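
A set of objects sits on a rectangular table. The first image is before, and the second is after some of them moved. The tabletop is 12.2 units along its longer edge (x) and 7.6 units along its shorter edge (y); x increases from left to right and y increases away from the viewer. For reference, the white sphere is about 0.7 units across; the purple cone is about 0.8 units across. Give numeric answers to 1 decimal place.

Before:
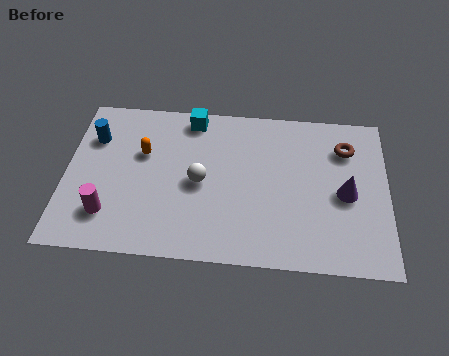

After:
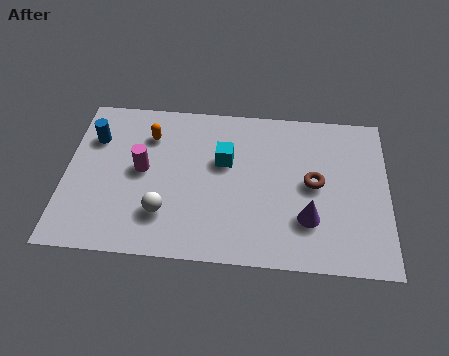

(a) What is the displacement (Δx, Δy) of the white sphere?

(-1.3, -1.6)

The white sphere was at about (5.1, 3.6) and moved to about (3.8, 2.0).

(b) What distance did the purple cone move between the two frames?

1.9

From (10.6, 3.5) to (9.2, 2.2), the purple cone covered √(1.4² + 1.3²) ≈ 1.9 units.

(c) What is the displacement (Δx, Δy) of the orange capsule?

(0.2, 0.9)

From the two frames, the orange capsule sits at roughly (2.9, 4.8) before and (3.1, 5.7) after.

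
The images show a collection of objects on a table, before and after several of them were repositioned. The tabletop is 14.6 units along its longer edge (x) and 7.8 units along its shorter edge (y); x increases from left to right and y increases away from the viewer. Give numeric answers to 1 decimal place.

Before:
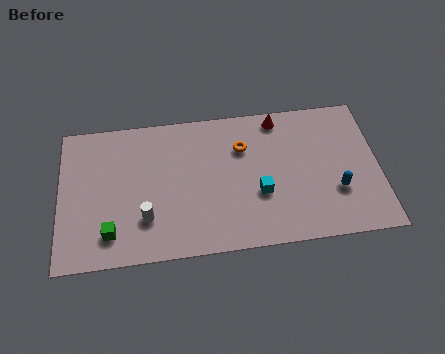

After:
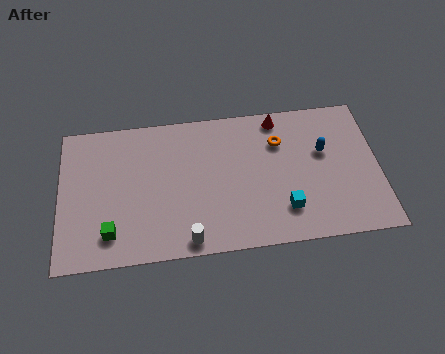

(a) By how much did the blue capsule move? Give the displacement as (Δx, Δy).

(-0.5, 2.2)

The blue capsule was at about (12.6, 2.6) and moved to about (12.1, 4.8).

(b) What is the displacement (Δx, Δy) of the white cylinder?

(1.9, -1.4)

From the two frames, the white cylinder sits at roughly (3.9, 2.2) before and (5.8, 0.8) after.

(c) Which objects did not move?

the red cone and the green cube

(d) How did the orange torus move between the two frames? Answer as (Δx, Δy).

(1.7, 0.1)

From the two frames, the orange torus sits at roughly (8.4, 5.5) before and (10.1, 5.6) after.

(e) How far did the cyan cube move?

1.5

The cyan cube moved from about (9.1, 2.9) to (10.2, 1.9), a distance of √(1.1² + 1.0²) ≈ 1.5.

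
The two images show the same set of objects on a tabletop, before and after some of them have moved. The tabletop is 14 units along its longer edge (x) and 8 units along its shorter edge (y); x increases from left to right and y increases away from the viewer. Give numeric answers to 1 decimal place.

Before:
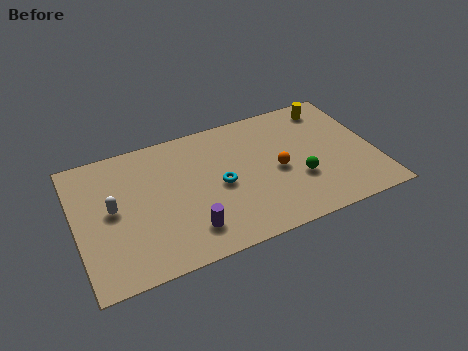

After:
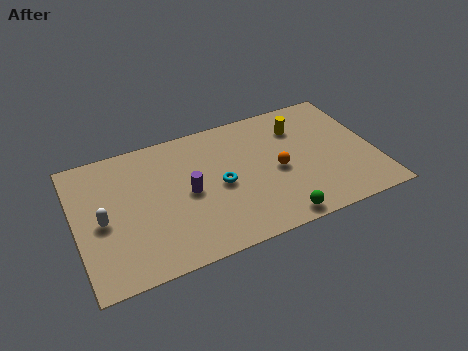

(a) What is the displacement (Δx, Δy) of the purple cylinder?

(0.2, 2.2)

The purple cylinder started near (5.0, 1.7) and ended near (5.2, 3.9).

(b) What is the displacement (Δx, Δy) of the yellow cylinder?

(-1.6, -0.8)

The yellow cylinder was at about (12.3, 6.8) and moved to about (10.7, 6.0).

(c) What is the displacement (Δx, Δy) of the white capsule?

(-0.5, -0.5)

The white capsule was at about (1.7, 4.2) and moved to about (1.2, 3.7).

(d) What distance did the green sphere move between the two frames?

2.4

The green sphere was near (10.3, 2.8) before and (9.0, 0.8) after, so it travelled √(1.3² + 2.0²) ≈ 2.4 units.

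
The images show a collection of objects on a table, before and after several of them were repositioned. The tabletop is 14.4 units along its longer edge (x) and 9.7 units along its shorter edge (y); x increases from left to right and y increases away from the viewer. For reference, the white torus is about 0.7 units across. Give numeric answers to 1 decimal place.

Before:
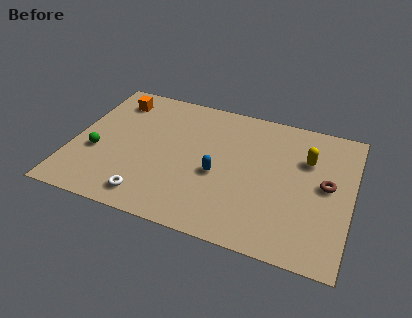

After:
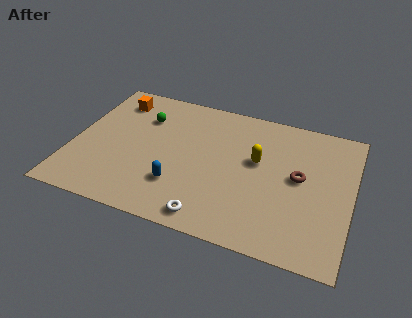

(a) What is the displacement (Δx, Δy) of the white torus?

(3.2, -0.3)

The white torus started near (4.3, 1.4) and ended near (7.5, 1.1).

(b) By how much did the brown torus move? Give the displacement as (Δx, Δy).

(-1.4, 0.1)

The brown torus was at about (13.1, 5.1) and moved to about (11.7, 5.2).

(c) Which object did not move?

the orange cube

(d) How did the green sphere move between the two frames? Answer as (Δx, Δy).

(2.1, 3.3)

From the two frames, the green sphere sits at roughly (1.3, 3.7) before and (3.4, 7.0) after.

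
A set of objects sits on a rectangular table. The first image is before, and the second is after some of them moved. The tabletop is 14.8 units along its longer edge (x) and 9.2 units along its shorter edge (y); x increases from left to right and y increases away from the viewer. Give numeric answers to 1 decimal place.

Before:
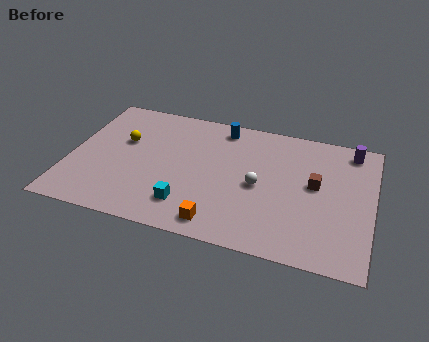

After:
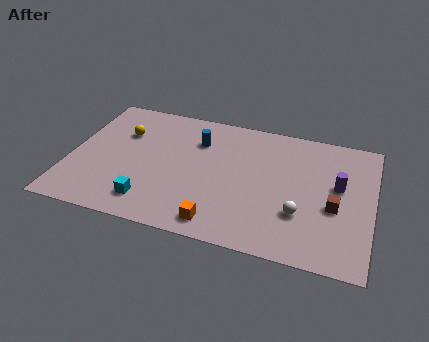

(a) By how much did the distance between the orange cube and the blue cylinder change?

-1.1

The distance was about 6.8 in the first image and 5.7 in the second, so they moved 1.1 units closer together.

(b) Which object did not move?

the orange cube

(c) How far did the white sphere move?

2.5

The white sphere was near (9.3, 4.3) before and (11.4, 2.9) after, so it travelled √(2.1² + 1.4²) ≈ 2.5 units.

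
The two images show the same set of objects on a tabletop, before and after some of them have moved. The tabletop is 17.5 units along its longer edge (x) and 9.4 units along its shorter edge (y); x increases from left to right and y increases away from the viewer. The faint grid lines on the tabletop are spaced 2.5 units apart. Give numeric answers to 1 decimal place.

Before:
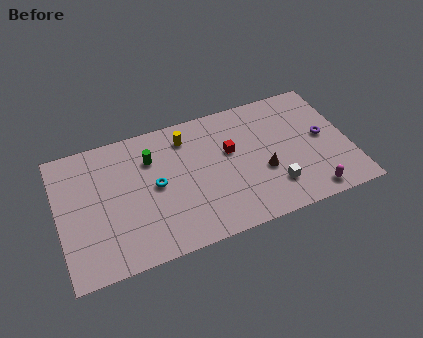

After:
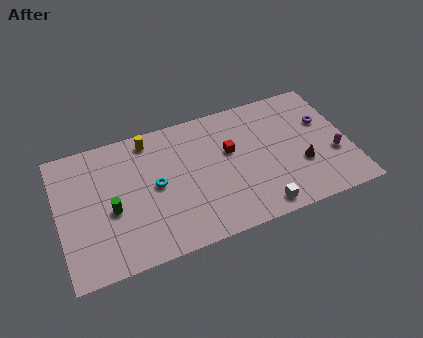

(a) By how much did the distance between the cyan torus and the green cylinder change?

+0.8

The distance was about 2.0 in the first image and 2.8 in the second, so they moved 0.8 units further apart.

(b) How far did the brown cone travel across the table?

2.3

The brown cone moved from about (12.2, 3.6) to (14.5, 3.3), a distance of √(2.3² + 0.3²) ≈ 2.3.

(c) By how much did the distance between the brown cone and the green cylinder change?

+4.2

They were about 7.2 units apart before and 11.4 after — 4.2 units further apart.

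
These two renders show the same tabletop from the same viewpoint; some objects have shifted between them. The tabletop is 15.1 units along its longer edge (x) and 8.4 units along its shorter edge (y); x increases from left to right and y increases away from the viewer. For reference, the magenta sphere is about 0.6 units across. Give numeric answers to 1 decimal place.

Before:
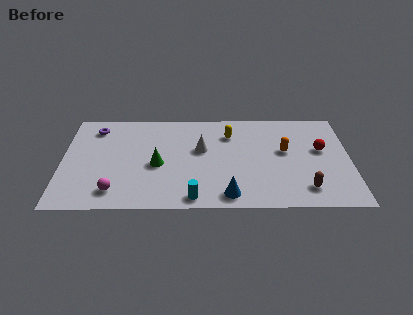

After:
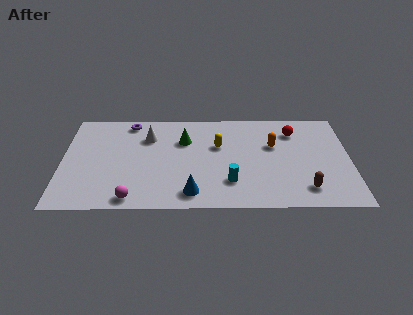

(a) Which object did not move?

the brown capsule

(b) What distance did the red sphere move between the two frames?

2.1

The red sphere was near (13.6, 4.9) before and (12.2, 6.5) after, so it travelled √(1.4² + 1.6²) ≈ 2.1 units.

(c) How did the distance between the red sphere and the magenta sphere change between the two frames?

-1.1

Before: roughly 11.3 units apart; after: 10.2. That's 1.1 units closer together.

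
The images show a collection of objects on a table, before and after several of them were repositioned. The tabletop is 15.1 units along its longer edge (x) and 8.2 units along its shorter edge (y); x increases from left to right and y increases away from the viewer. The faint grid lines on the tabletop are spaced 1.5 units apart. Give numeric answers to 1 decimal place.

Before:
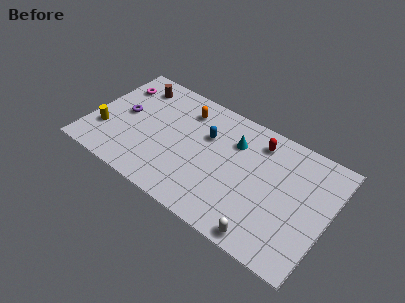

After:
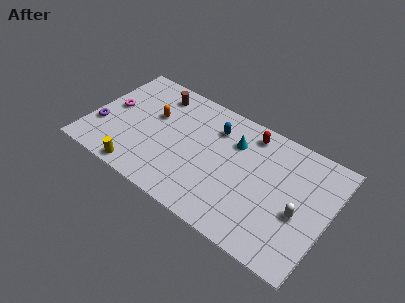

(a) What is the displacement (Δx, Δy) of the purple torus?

(-1.2, -1.6)

The purple torus started near (2.0, 4.3) and ended near (0.8, 2.7).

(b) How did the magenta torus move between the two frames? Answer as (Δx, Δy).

(0.0, -1.8)

From the two frames, the magenta torus sits at roughly (1.2, 6.2) before and (1.2, 4.4) after.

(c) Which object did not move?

the cyan cone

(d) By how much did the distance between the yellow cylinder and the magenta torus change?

+0.7

Before: roughly 3.7 units apart; after: 4.4. That's 0.7 units further apart.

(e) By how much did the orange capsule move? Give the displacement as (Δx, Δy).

(-1.8, -1.4)

The orange capsule was at about (5.6, 6.5) and moved to about (3.8, 5.1).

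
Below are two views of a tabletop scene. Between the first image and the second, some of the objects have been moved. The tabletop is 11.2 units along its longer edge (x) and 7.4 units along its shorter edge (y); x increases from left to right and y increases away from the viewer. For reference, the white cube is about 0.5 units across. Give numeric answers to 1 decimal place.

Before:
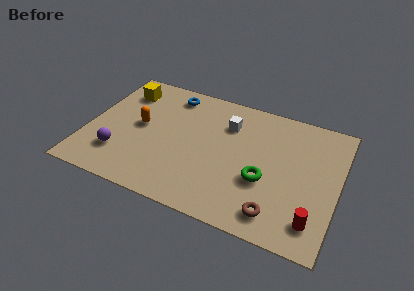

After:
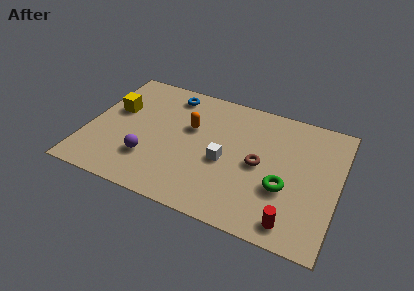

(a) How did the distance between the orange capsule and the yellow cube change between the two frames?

+1.3

Before: roughly 2.1 units apart; after: 3.4. That's 1.3 units further apart.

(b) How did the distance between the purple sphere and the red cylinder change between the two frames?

-2.1

They were about 8.7 units apart before and 6.6 after — 2.1 units closer together.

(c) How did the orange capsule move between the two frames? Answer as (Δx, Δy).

(2.2, 0.7)

From the two frames, the orange capsule sits at roughly (2.3, 3.9) before and (4.5, 4.6) after.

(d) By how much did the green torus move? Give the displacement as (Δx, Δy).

(0.9, -0.1)

The green torus started near (8.0, 2.8) and ended near (8.9, 2.7).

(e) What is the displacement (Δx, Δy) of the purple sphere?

(1.3, 0.2)

The purple sphere started near (1.6, 1.9) and ended near (2.9, 2.1).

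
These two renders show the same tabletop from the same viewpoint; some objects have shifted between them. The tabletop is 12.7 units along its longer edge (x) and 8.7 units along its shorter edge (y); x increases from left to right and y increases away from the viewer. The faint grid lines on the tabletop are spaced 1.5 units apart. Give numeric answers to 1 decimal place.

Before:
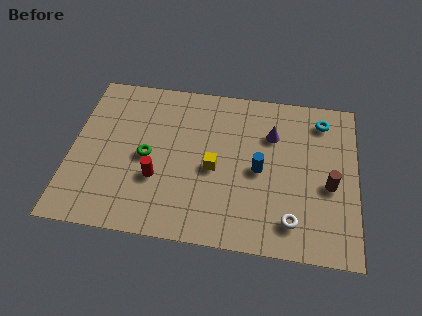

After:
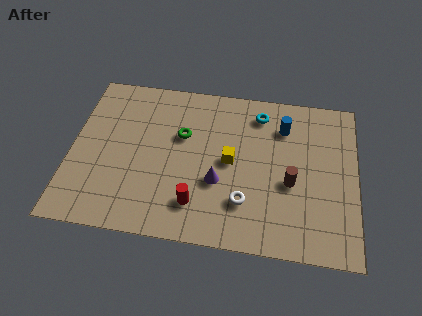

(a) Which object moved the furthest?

the purple cone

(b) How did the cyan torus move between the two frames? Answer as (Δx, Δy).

(-2.8, 0.0)

The cyan torus started near (11.1, 7.2) and ended near (8.3, 7.2).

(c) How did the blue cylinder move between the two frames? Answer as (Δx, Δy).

(1.0, 2.5)

The blue cylinder was at about (8.4, 4.1) and moved to about (9.4, 6.6).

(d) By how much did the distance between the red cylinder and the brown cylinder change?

-3.2

Before: roughly 7.6 units apart; after: 4.4. That's 3.2 units closer together.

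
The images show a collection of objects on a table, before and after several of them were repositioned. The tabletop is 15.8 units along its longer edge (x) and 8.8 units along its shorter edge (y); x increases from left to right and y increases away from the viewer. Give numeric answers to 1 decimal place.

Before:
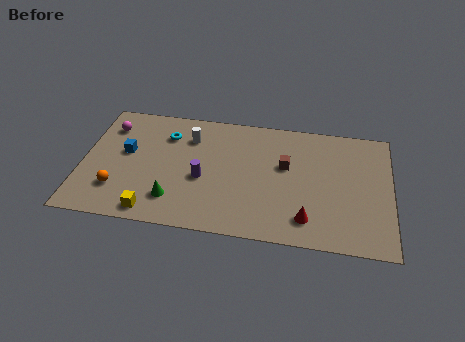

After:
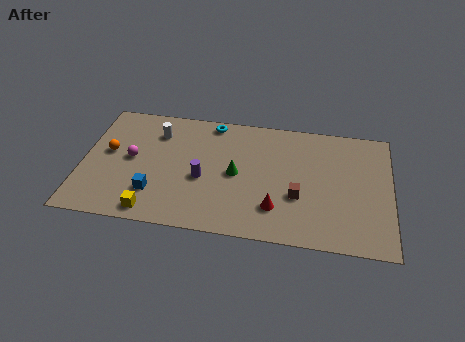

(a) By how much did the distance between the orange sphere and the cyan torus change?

+1.1

Before: roughly 4.9 units apart; after: 6.0. That's 1.1 units further apart.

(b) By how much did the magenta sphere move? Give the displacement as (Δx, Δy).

(1.3, -2.2)

The magenta sphere started near (1.2, 6.8) and ended near (2.5, 4.6).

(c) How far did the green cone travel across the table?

3.9

From (4.8, 2.0) to (7.9, 4.3), the green cone covered √(3.1² + 2.3²) ≈ 3.9 units.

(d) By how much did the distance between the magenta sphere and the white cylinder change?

-1.8

Before: roughly 4.2 units apart; after: 2.4. That's 1.8 units closer together.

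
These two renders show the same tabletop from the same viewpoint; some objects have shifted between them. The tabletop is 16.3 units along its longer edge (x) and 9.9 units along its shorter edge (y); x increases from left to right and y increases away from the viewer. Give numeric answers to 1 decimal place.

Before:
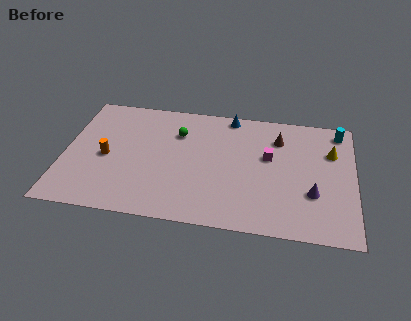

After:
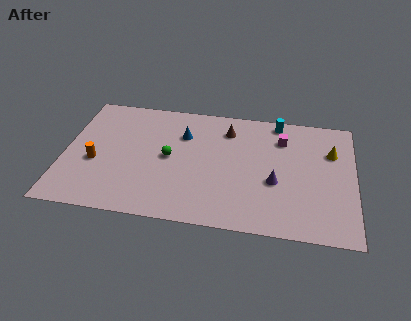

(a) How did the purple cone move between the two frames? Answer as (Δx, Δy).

(-2.1, 0.6)

From the two frames, the purple cone sits at roughly (14.0, 3.3) before and (11.9, 3.9) after.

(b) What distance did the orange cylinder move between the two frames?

0.8

From (2.4, 4.5) to (1.8, 4.0), the orange cylinder covered √(0.6² + 0.5²) ≈ 0.8 units.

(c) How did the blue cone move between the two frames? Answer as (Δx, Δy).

(-2.6, -2.0)

From the two frames, the blue cone sits at roughly (9.2, 9.0) before and (6.6, 7.0) after.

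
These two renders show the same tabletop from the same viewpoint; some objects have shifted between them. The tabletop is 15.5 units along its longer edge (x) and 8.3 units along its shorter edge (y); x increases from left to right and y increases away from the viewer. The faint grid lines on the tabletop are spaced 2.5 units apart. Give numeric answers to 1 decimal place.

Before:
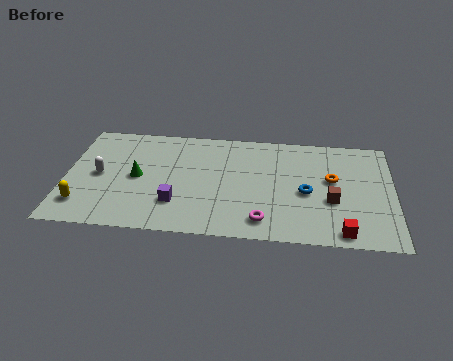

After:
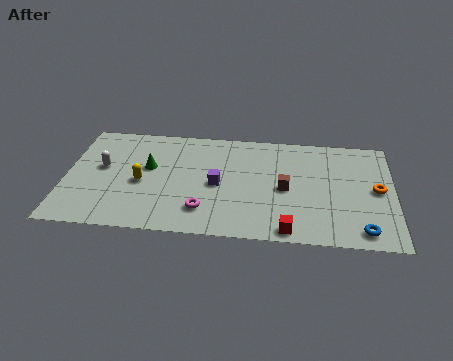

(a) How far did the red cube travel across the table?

2.5

From (13.1, 0.9) to (10.6, 0.8), the red cube covered √(2.5² + 0.1²) ≈ 2.5 units.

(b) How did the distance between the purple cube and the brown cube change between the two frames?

-4.2

They were about 7.4 units apart before and 3.2 after — 4.2 units closer together.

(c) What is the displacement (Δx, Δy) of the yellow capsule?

(2.7, 1.9)

The yellow capsule started near (0.9, 1.8) and ended near (3.6, 3.7).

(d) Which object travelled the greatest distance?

the blue torus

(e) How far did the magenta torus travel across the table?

2.8

From (9.4, 1.4) to (6.6, 1.9), the magenta torus covered √(2.8² + 0.5²) ≈ 2.8 units.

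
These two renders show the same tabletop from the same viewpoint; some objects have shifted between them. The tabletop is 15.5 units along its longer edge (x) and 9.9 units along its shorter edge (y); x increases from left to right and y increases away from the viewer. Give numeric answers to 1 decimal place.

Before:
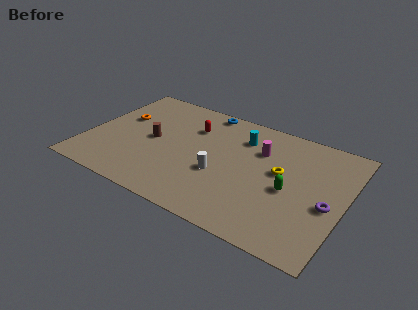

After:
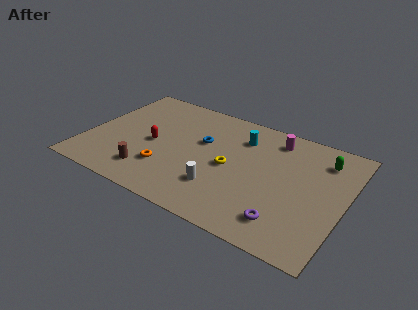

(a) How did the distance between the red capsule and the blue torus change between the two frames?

+1.2

Before: roughly 2.0 units apart; after: 3.2. That's 1.2 units further apart.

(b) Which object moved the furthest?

the orange torus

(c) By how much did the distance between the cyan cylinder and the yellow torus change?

-0.4

Before: roughly 3.2 units apart; after: 2.8. That's 0.4 units closer together.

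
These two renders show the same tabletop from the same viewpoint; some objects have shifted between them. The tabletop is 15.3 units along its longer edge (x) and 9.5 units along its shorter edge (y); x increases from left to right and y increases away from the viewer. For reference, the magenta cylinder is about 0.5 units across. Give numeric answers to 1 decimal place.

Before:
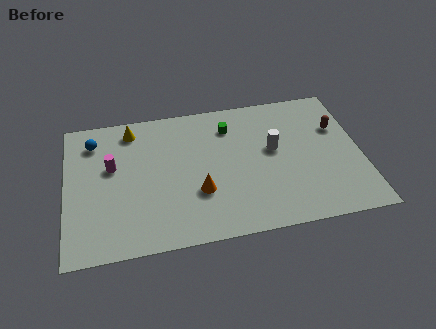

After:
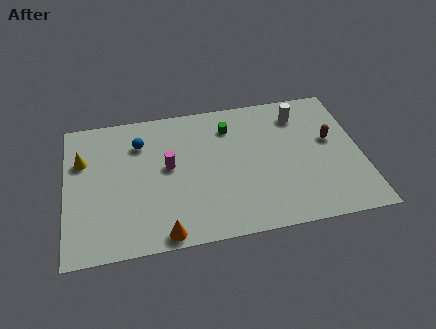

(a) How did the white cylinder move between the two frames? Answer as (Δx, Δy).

(1.5, 2.2)

From the two frames, the white cylinder sits at roughly (10.8, 5.4) before and (12.3, 7.6) after.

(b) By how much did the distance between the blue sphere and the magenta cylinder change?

+0.3

They were about 2.1 units apart before and 2.4 after — 0.3 units further apart.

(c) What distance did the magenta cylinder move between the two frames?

2.9

From (2.4, 5.7) to (5.3, 5.2), the magenta cylinder covered √(2.9² + 0.5²) ≈ 2.9 units.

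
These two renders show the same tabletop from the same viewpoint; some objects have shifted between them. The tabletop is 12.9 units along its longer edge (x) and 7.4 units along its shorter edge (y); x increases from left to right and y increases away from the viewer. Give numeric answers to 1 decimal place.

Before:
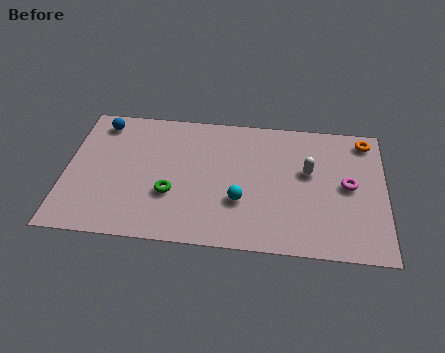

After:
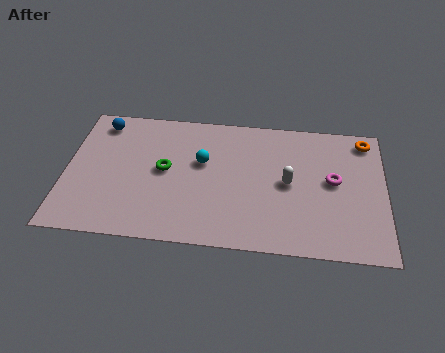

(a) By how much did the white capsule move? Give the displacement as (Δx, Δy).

(-0.8, -0.7)

From the two frames, the white capsule sits at roughly (9.8, 4.4) before and (9.0, 3.7) after.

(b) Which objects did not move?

the blue sphere and the orange torus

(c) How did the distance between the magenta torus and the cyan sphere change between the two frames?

+0.8

Before: roughly 4.5 units apart; after: 5.3. That's 0.8 units further apart.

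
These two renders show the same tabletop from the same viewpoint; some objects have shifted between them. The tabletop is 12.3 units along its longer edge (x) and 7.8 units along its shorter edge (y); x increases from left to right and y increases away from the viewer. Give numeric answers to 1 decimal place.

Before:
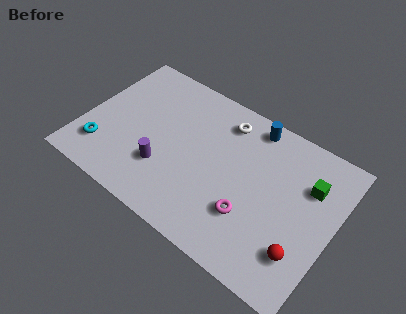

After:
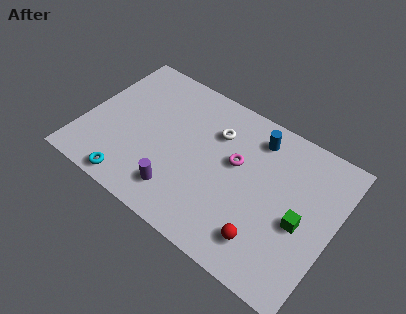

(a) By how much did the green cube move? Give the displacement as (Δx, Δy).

(-0.1, -2.0)

The green cube was at about (10.9, 5.4) and moved to about (10.8, 3.4).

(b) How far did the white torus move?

0.9

From (6.5, 6.4) to (6.2, 5.6), the white torus covered √(0.3² + 0.8²) ≈ 0.9 units.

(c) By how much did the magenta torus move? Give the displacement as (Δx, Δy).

(-1.1, 2.2)

The magenta torus started near (8.5, 2.4) and ended near (7.4, 4.6).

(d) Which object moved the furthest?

the magenta torus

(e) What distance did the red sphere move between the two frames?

1.7

The red sphere was near (11.1, 2.0) before and (9.4, 1.6) after, so it travelled √(1.7² + 0.4²) ≈ 1.7 units.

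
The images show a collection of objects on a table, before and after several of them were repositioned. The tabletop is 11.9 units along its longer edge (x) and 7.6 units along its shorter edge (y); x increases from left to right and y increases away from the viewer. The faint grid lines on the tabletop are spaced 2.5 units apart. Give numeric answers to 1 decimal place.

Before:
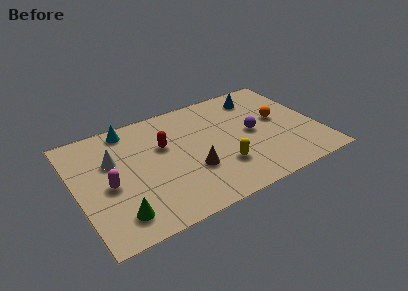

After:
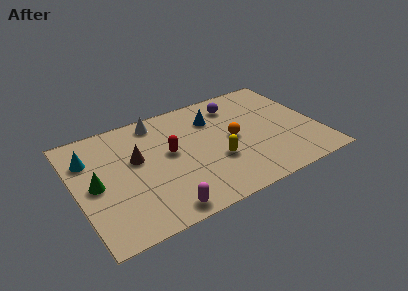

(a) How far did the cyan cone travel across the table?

2.4

From (2.9, 6.7) to (0.8, 5.5), the cyan cone covered √(2.1² + 1.2²) ≈ 2.4 units.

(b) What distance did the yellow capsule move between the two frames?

0.5

The yellow capsule was near (6.9, 2.2) before and (6.7, 2.7) after, so it travelled √(0.2² + 0.5²) ≈ 0.5 units.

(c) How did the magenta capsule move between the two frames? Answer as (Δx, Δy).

(2.2, -2.6)

From the two frames, the magenta capsule sits at roughly (1.5, 3.4) before and (3.7, 0.8) after.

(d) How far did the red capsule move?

0.6

The red capsule was near (4.4, 4.8) before and (4.6, 4.2) after, so it travelled √(0.2² + 0.6²) ≈ 0.6 units.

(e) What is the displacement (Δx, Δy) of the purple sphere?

(-0.5, 2.3)

From the two frames, the purple sphere sits at roughly (8.7, 3.8) before and (8.2, 6.1) after.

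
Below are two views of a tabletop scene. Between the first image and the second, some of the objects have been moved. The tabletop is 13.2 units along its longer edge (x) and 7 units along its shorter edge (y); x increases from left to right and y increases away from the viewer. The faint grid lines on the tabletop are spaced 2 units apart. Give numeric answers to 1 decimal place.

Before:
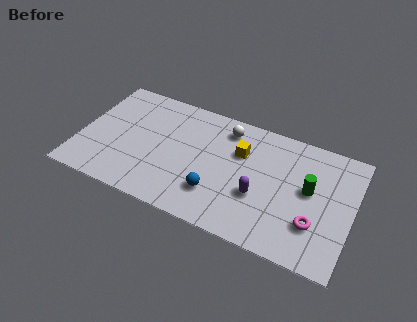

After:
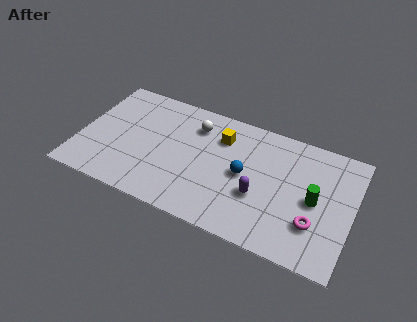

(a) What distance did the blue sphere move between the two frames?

2.0

From (6.8, 1.9) to (8.0, 3.5), the blue sphere covered √(1.2² + 1.6²) ≈ 2.0 units.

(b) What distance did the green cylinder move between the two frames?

0.6

From (11.1, 3.9) to (11.4, 3.4), the green cylinder covered √(0.3² + 0.5²) ≈ 0.6 units.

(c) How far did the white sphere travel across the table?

1.6

The white sphere moved from about (6.9, 5.8) to (5.4, 5.4), a distance of √(1.5² + 0.4²) ≈ 1.6.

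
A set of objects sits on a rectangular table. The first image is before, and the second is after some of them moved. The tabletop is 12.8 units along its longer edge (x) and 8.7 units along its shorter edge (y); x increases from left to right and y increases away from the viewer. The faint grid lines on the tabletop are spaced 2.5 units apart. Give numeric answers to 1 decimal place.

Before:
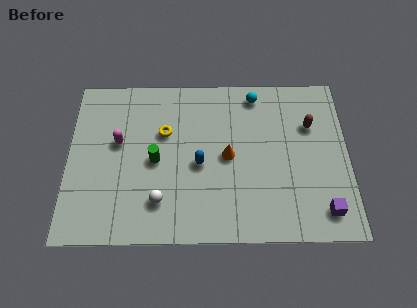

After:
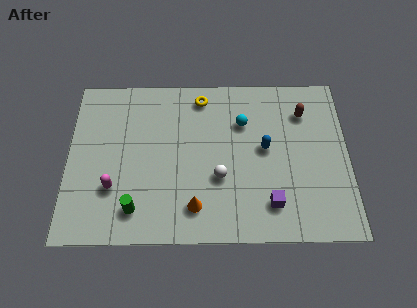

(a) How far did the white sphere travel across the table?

3.0

From (4.2, 2.0) to (6.9, 3.2), the white sphere covered √(2.7² + 1.2²) ≈ 3.0 units.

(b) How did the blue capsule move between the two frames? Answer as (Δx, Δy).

(3.0, 0.8)

The blue capsule was at about (6.0, 3.9) and moved to about (9.0, 4.7).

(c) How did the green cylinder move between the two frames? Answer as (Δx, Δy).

(-0.9, -2.5)

The green cylinder was at about (4.0, 4.1) and moved to about (3.1, 1.6).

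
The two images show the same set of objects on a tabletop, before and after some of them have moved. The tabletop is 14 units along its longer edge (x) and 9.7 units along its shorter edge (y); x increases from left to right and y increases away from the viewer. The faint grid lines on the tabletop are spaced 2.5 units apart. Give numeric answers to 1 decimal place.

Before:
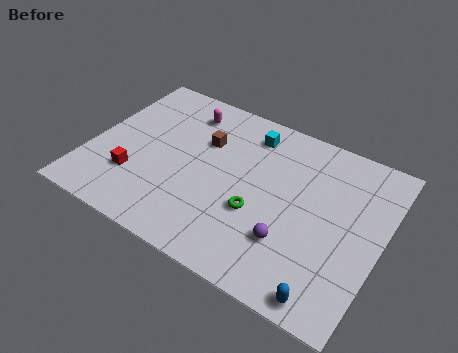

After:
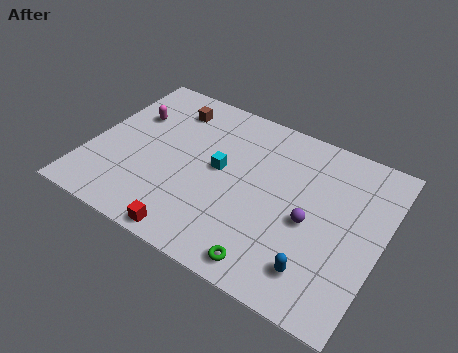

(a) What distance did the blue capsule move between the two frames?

1.2

From (12.1, 0.9) to (11.4, 1.9), the blue capsule covered √(0.7² + 1.0²) ≈ 1.2 units.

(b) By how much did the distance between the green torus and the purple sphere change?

+1.6

They were about 1.9 units apart before and 3.5 after — 1.6 units further apart.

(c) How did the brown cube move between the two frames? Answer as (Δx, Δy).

(-1.9, 1.3)

The brown cube was at about (5.2, 6.5) and moved to about (3.3, 7.8).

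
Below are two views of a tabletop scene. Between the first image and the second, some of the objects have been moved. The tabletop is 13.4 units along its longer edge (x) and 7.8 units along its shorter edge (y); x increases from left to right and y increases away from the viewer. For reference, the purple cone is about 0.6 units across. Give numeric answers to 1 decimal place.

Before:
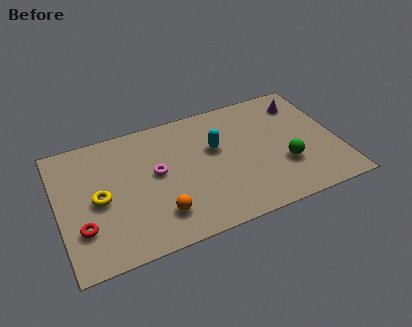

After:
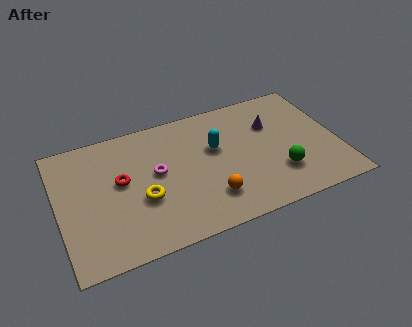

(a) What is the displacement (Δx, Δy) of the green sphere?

(-0.3, -0.4)

The green sphere was at about (10.7, 2.6) and moved to about (10.4, 2.2).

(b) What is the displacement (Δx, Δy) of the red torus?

(2.0, 2.1)

The red torus started near (1.0, 2.3) and ended near (3.0, 4.4).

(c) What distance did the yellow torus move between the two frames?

2.1

The yellow torus was near (1.9, 3.7) before and (3.9, 3.0) after, so it travelled √(2.0² + 0.7²) ≈ 2.1 units.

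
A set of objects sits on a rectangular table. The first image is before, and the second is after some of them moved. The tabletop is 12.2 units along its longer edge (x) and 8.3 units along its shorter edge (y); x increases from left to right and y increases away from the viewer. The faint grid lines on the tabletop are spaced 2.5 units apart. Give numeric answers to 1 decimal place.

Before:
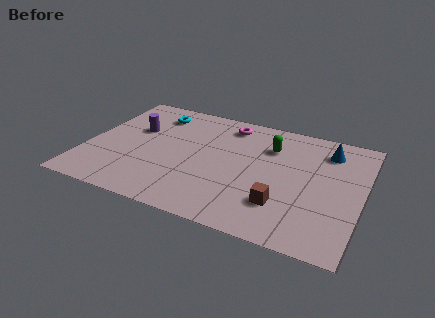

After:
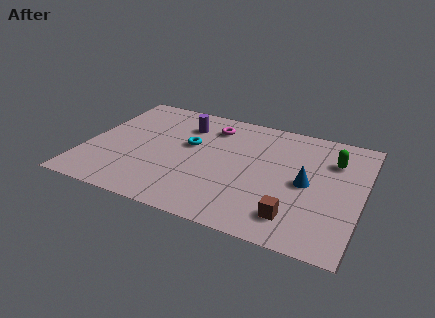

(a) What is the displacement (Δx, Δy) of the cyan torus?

(1.8, -1.8)

The cyan torus started near (2.7, 6.7) and ended near (4.5, 4.9).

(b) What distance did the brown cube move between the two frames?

0.8

The brown cube moved from about (8.9, 2.2) to (9.5, 1.6), a distance of √(0.6² + 0.6²) ≈ 0.8.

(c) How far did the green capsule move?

2.8

The green capsule moved from about (8.0, 6.0) to (10.8, 6.0), a distance of √(2.8² + 0.0²) ≈ 2.8.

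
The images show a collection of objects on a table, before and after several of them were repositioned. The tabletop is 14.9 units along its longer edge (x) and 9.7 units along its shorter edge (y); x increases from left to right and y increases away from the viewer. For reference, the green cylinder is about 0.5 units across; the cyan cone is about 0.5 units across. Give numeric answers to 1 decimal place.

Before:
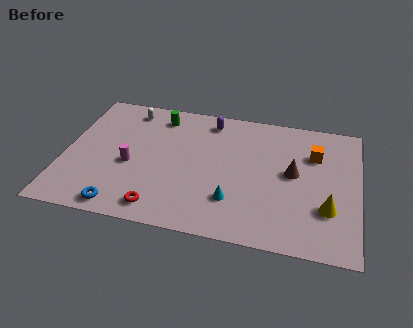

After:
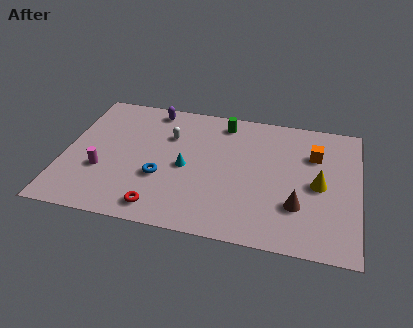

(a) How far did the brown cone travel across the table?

2.3

The brown cone moved from about (11.6, 5.2) to (11.9, 2.9), a distance of √(0.3² + 2.3²) ≈ 2.3.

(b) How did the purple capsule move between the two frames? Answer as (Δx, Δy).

(-3.0, 0.3)

The purple capsule started near (7.2, 8.3) and ended near (4.2, 8.6).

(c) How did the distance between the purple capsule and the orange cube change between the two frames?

+3.0

The distance was about 5.6 in the first image and 8.6 in the second, so they moved 3.0 units further apart.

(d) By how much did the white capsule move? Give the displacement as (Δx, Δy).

(2.2, -1.6)

The white capsule was at about (3.0, 8.3) and moved to about (5.2, 6.7).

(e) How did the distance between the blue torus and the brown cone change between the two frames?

-2.5

They were about 9.4 units apart before and 6.9 after — 2.5 units closer together.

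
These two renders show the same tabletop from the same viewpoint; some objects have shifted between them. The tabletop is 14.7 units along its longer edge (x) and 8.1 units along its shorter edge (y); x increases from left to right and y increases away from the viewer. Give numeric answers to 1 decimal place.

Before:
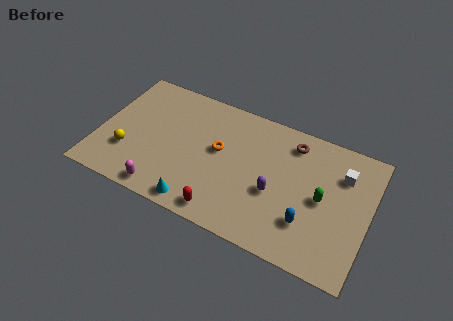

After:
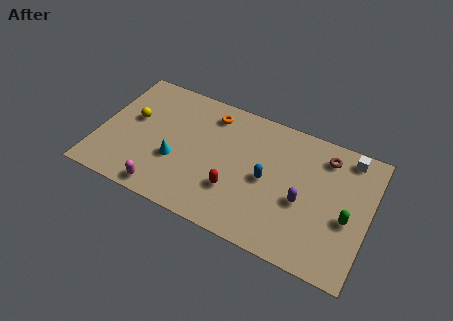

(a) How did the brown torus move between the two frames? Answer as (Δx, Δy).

(1.8, -0.1)

The brown torus was at about (10.3, 6.7) and moved to about (12.1, 6.6).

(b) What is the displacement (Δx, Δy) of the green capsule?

(1.4, -0.6)

The green capsule started near (12.2, 4.0) and ended near (13.6, 3.4).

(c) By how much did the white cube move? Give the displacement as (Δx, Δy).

(0.2, 1.2)

The white cube was at about (13.1, 5.9) and moved to about (13.3, 7.1).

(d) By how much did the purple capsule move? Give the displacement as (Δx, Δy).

(1.5, 0.1)

The purple capsule started near (9.7, 3.3) and ended near (11.2, 3.4).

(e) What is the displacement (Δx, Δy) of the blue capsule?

(-2.4, 1.6)

The blue capsule was at about (11.6, 2.3) and moved to about (9.2, 3.9).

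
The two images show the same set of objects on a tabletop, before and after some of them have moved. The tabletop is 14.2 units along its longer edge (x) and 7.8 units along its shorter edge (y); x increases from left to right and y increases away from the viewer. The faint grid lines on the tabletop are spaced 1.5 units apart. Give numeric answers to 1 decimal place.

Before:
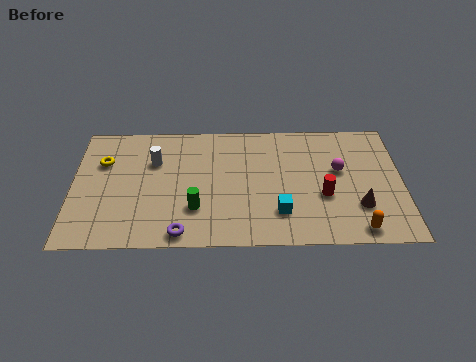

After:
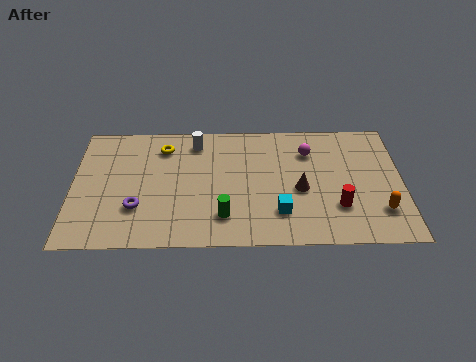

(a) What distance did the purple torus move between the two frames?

2.5

The purple torus was near (4.7, 0.8) before and (2.8, 2.4) after, so it travelled √(1.9² + 1.6²) ≈ 2.5 units.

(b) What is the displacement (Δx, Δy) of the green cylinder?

(1.2, -0.5)

The green cylinder started near (5.3, 2.3) and ended near (6.5, 1.8).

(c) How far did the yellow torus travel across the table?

2.8

The yellow torus was near (1.3, 5.3) before and (3.9, 6.2) after, so it travelled √(2.6² + 0.9²) ≈ 2.8 units.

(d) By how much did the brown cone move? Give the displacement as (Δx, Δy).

(-2.5, 1.1)

The brown cone was at about (12.3, 2.3) and moved to about (9.8, 3.4).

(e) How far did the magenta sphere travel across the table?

1.8

From (11.5, 4.6) to (10.2, 5.8), the magenta sphere covered √(1.3² + 1.2²) ≈ 1.8 units.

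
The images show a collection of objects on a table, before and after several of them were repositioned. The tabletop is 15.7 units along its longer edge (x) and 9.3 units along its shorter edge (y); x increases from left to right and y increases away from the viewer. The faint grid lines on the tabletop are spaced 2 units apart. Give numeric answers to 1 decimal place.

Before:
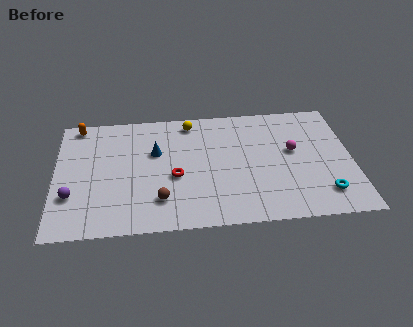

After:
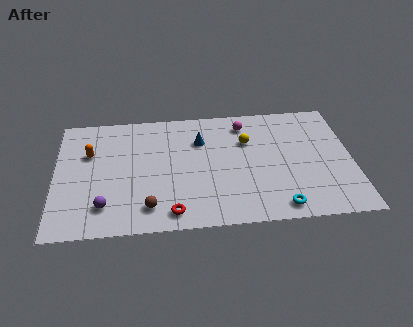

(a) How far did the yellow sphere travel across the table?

3.5

From (7.2, 8.1) to (10.2, 6.3), the yellow sphere covered √(3.0² + 1.8²) ≈ 3.5 units.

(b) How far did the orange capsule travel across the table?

2.4

The orange capsule moved from about (1.2, 8.4) to (1.8, 6.1), a distance of √(0.6² + 2.3²) ≈ 2.4.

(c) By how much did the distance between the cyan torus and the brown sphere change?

-1.8

Before: roughly 8.6 units apart; after: 6.8. That's 1.8 units closer together.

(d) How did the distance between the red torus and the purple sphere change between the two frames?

-1.9

Before: roughly 5.5 units apart; after: 3.6. That's 1.9 units closer together.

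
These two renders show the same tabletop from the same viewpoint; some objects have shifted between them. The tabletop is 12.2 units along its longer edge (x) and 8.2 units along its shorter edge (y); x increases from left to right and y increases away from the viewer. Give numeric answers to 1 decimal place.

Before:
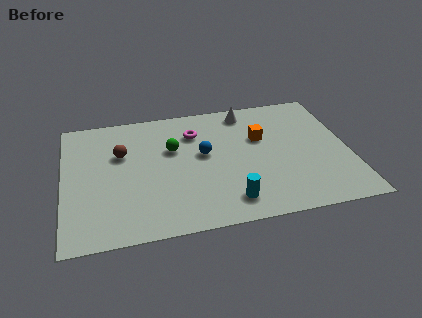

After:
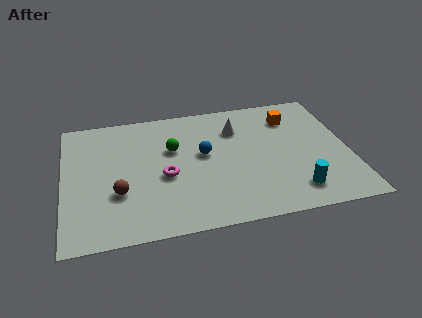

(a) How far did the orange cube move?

1.8

The orange cube moved from about (8.5, 5.2) to (9.9, 6.3), a distance of √(1.4² + 1.1²) ≈ 1.8.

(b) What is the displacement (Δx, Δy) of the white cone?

(-0.5, -1.1)

The white cone was at about (8.0, 7.1) and moved to about (7.5, 6.0).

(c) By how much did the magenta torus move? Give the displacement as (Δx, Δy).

(-1.4, -2.6)

The magenta torus started near (5.7, 6.1) and ended near (4.3, 3.5).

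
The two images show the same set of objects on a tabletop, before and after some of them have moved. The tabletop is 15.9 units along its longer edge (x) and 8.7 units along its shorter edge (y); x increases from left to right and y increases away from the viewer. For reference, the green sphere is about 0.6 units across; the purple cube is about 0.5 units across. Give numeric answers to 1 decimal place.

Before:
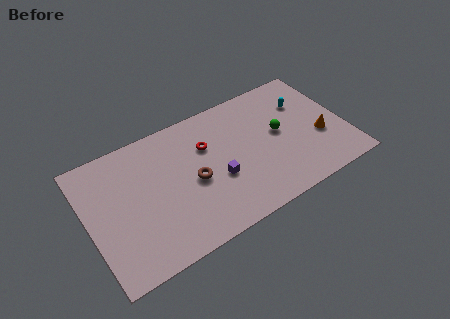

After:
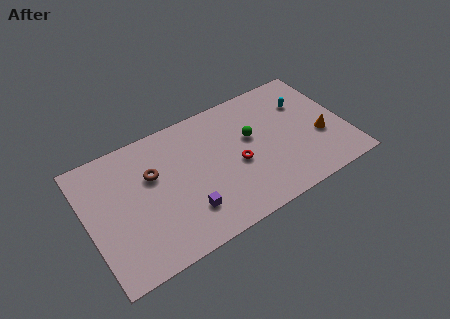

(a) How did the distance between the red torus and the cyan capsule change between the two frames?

-1.1

Before: roughly 6.2 units apart; after: 5.1. That's 1.1 units closer together.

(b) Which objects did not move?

the orange cone and the cyan capsule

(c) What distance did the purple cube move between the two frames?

2.4

The purple cube was near (7.8, 3.4) before and (5.7, 2.2) after, so it travelled √(2.1² + 1.2²) ≈ 2.4 units.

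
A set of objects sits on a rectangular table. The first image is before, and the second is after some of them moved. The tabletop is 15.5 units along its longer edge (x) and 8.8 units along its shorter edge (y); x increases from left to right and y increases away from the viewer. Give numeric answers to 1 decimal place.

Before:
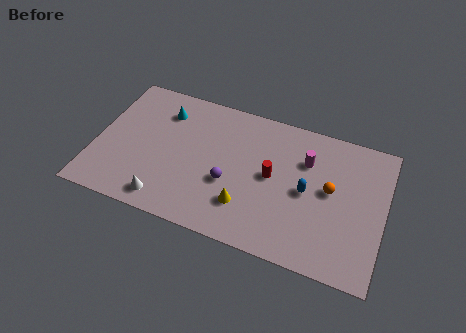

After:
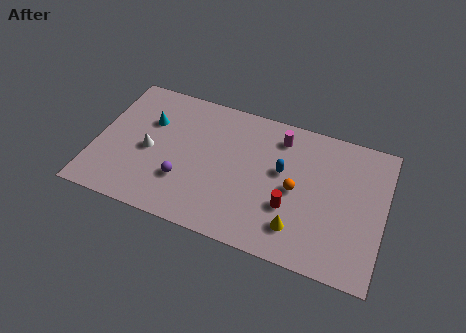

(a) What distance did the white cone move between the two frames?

3.0

From (4.1, 1.2) to (2.9, 4.0), the white cone covered √(1.2² + 2.8²) ≈ 3.0 units.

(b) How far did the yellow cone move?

2.8

The yellow cone was near (8.3, 2.3) before and (11.1, 1.9) after, so it travelled √(2.8² + 0.4²) ≈ 2.8 units.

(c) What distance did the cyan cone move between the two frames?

1.1

The cyan cone was near (3.4, 6.8) before and (2.7, 5.9) after, so it travelled √(0.7² + 0.9²) ≈ 1.1 units.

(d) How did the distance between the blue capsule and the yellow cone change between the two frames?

-0.3

The distance was about 3.7 in the first image and 3.4 in the second, so they moved 0.3 units closer together.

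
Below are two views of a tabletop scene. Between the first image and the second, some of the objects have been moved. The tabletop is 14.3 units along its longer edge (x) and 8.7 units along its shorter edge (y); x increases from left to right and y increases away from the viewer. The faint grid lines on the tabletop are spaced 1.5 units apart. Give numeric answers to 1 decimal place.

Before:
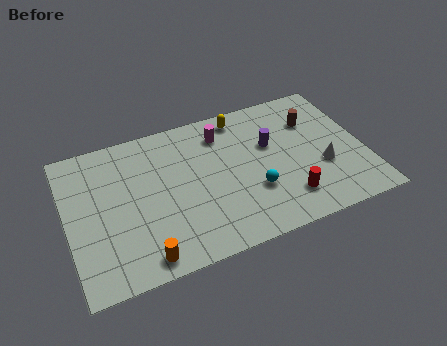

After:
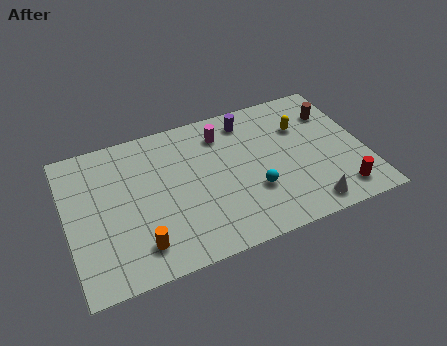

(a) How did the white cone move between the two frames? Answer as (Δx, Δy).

(-1.0, -2.1)

The white cone was at about (12.2, 3.2) and moved to about (11.2, 1.1).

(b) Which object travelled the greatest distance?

the yellow capsule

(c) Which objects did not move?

the cyan sphere and the magenta cylinder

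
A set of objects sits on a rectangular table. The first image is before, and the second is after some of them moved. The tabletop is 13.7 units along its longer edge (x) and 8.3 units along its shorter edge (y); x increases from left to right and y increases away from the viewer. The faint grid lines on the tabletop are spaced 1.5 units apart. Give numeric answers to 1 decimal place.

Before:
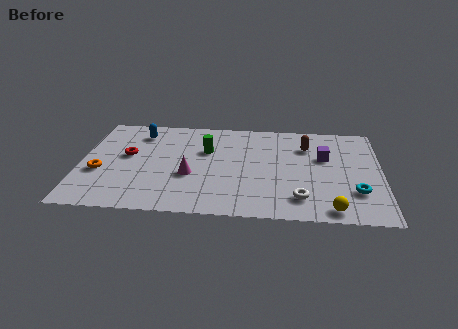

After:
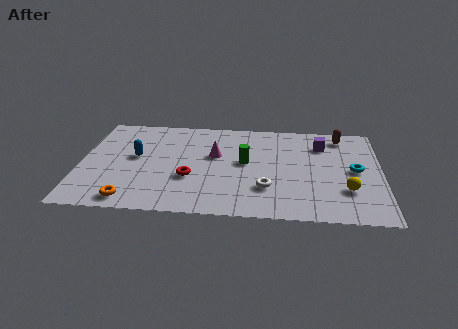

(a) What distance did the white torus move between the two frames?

1.7

From (10.0, 1.7) to (8.5, 2.4), the white torus covered √(1.5² + 0.7²) ≈ 1.7 units.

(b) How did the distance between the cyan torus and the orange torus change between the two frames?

-1.0

Before: roughly 11.6 units apart; after: 10.6. That's 1.0 units closer together.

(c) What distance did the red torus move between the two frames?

3.4

From (2.1, 4.7) to (5.0, 3.0), the red torus covered √(2.9² + 1.7²) ≈ 3.4 units.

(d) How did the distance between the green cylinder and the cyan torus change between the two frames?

-2.4

They were about 7.4 units apart before and 5.0 after — 2.4 units closer together.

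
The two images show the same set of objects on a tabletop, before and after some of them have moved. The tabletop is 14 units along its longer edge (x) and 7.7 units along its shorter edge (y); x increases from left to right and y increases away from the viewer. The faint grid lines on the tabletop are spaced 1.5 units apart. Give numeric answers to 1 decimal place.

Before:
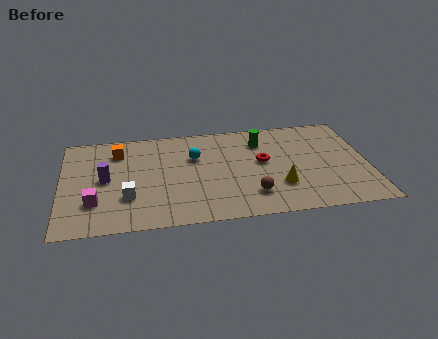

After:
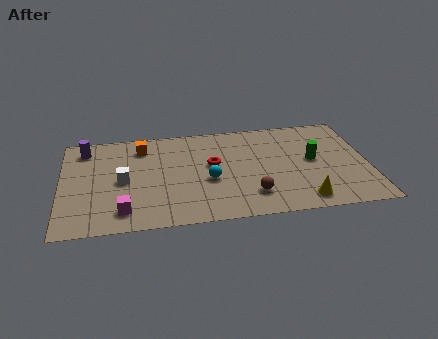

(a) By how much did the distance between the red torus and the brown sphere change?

+0.5

Before: roughly 2.6 units apart; after: 3.1. That's 0.5 units further apart.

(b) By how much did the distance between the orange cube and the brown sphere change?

-0.7

They were about 7.3 units apart before and 6.6 after — 0.7 units closer together.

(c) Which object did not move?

the brown sphere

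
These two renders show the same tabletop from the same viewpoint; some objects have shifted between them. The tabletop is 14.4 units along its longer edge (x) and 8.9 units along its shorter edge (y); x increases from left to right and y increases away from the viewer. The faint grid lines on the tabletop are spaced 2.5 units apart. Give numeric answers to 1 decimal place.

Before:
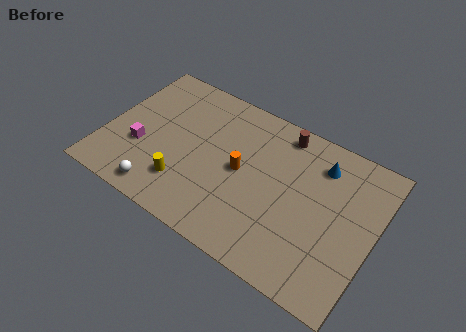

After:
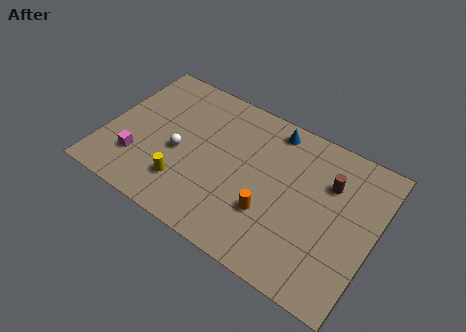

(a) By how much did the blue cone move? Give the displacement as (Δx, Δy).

(-2.7, 0.8)

From the two frames, the blue cone sits at roughly (11.2, 7.0) before and (8.5, 7.8) after.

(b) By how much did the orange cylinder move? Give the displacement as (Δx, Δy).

(1.8, -1.6)

From the two frames, the orange cylinder sits at roughly (7.3, 4.5) before and (9.1, 2.9) after.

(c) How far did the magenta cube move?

0.8

The magenta cube was near (2.0, 3.2) before and (2.0, 2.4) after, so it travelled √(0.0² + 0.8²) ≈ 0.8 units.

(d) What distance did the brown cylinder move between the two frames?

3.2

The brown cylinder was near (9.0, 7.8) before and (11.8, 6.2) after, so it travelled √(2.8² + 1.6²) ≈ 3.2 units.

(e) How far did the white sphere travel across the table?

2.8

The white sphere moved from about (3.5, 1.1) to (4.0, 3.9), a distance of √(0.5² + 2.8²) ≈ 2.8.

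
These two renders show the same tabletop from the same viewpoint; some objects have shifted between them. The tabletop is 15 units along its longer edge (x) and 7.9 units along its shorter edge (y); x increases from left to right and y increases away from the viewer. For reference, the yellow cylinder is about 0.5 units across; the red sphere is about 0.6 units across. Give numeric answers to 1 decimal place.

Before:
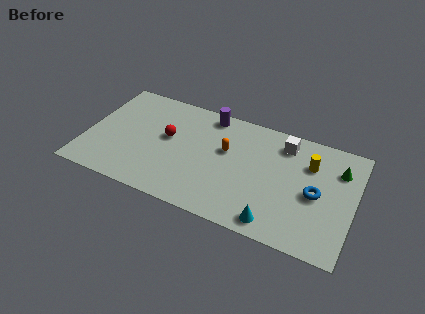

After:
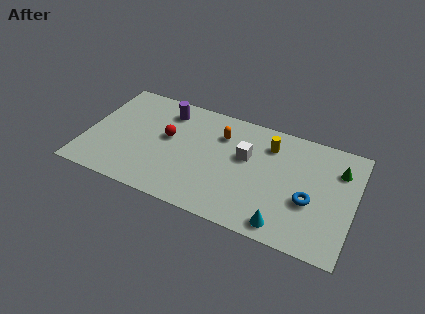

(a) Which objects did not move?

the green cone and the red sphere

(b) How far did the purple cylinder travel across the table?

2.5

The purple cylinder moved from about (6.6, 7.0) to (4.2, 6.4), a distance of √(2.4² + 0.6²) ≈ 2.5.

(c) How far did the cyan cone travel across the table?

0.5

The cyan cone moved from about (10.9, 1.0) to (11.4, 1.0), a distance of √(0.5² + 0.0²) ≈ 0.5.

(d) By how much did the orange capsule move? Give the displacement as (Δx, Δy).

(-0.4, 1.0)

From the two frames, the orange capsule sits at roughly (7.8, 4.8) before and (7.4, 5.8) after.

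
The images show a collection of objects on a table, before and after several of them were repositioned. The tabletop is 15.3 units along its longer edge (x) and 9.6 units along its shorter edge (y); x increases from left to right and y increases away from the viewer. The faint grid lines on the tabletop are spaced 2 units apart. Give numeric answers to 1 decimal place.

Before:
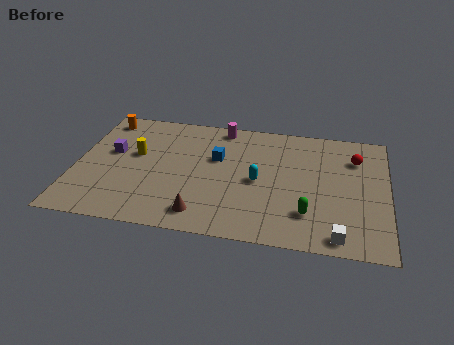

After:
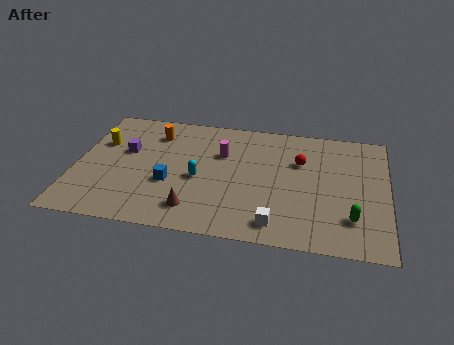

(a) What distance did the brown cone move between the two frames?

0.5

From (6.4, 1.5) to (6.0, 1.8), the brown cone covered √(0.4² + 0.3²) ≈ 0.5 units.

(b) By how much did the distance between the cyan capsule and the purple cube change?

-3.4

Before: roughly 7.4 units apart; after: 4.0. That's 3.4 units closer together.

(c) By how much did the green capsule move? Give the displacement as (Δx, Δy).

(2.1, 0.0)

From the two frames, the green capsule sits at roughly (11.5, 2.4) before and (13.6, 2.4) after.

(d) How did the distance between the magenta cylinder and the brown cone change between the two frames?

-2.4

The distance was about 7.1 in the first image and 4.7 in the second, so they moved 2.4 units closer together.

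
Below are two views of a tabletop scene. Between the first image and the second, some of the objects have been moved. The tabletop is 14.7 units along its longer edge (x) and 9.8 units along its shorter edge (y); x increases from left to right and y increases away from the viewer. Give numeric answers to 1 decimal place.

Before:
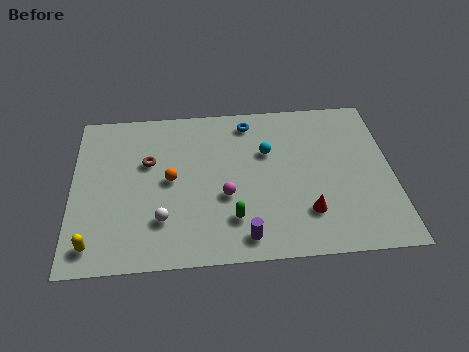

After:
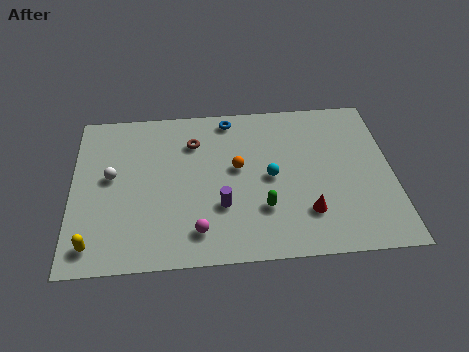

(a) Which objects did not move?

the yellow capsule and the red cone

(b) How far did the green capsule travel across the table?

1.5

From (7.3, 2.4) to (8.7, 2.9), the green capsule covered √(1.4² + 0.5²) ≈ 1.5 units.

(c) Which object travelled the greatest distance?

the white sphere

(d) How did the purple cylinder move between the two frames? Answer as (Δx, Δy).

(-1.0, 1.9)

The purple cylinder started near (7.8, 1.3) and ended near (6.8, 3.2).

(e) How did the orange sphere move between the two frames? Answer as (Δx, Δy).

(3.1, 0.5)

The orange sphere was at about (4.5, 5.0) and moved to about (7.6, 5.5).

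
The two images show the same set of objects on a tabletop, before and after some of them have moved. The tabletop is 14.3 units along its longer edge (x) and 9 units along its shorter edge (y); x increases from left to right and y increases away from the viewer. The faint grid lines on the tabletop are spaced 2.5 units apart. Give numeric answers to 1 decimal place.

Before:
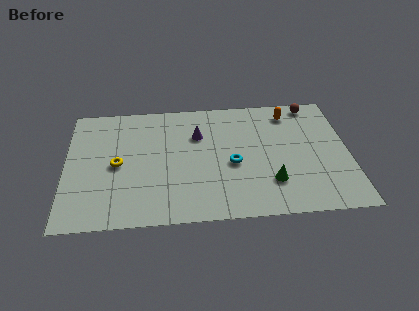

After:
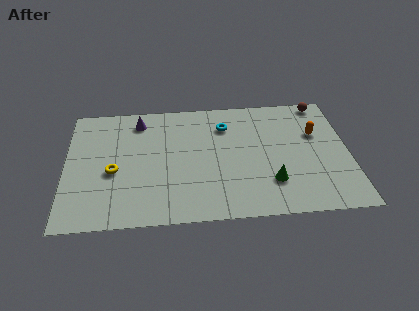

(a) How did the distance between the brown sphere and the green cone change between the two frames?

+0.3

The distance was about 6.1 in the first image and 6.4 in the second, so they moved 0.3 units further apart.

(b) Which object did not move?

the green cone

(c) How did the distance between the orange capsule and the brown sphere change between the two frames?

+1.1

They were about 1.3 units apart before and 2.4 after — 1.1 units further apart.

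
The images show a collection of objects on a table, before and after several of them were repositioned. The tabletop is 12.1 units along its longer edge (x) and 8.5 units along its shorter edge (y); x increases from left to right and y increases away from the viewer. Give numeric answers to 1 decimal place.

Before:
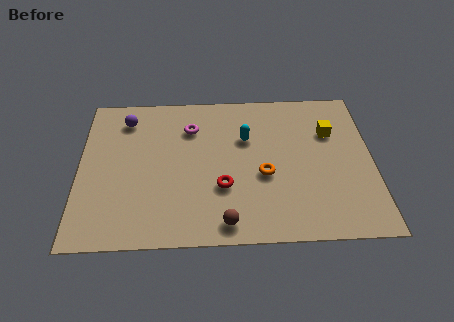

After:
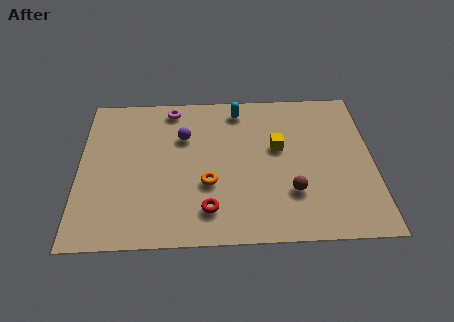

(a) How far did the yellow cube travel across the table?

2.3

The yellow cube was near (10.4, 5.8) before and (8.2, 5.0) after, so it travelled √(2.2² + 0.8²) ≈ 2.3 units.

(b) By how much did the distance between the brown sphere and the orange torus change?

+0.5

The distance was about 3.0 in the first image and 3.5 in the second, so they moved 0.5 units further apart.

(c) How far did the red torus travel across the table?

1.3

The red torus moved from about (5.9, 2.9) to (5.3, 1.7), a distance of √(0.6² + 1.2²) ≈ 1.3.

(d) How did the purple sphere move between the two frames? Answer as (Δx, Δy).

(2.4, -1.1)

From the two frames, the purple sphere sits at roughly (1.9, 6.9) before and (4.3, 5.8) after.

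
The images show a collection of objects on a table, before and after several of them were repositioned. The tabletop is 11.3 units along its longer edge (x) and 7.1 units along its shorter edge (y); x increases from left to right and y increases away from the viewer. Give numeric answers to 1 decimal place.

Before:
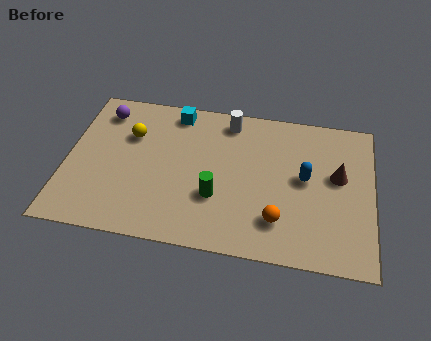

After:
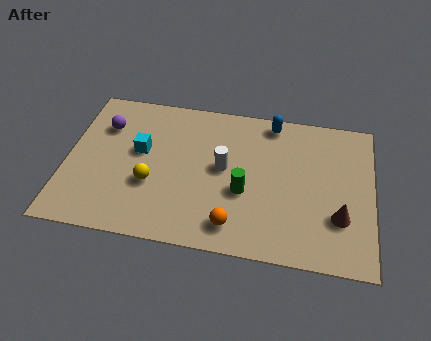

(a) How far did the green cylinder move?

1.1

The green cylinder moved from about (5.6, 2.4) to (6.6, 2.8), a distance of √(1.0² + 0.4²) ≈ 1.1.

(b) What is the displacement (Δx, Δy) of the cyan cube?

(-1.2, -2.1)

From the two frames, the cyan cube sits at roughly (3.9, 6.2) before and (2.7, 4.1) after.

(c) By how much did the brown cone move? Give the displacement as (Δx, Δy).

(0.1, -1.9)

From the two frames, the brown cone sits at roughly (10.0, 4.1) before and (10.1, 2.2) after.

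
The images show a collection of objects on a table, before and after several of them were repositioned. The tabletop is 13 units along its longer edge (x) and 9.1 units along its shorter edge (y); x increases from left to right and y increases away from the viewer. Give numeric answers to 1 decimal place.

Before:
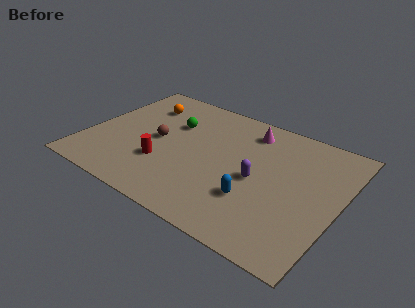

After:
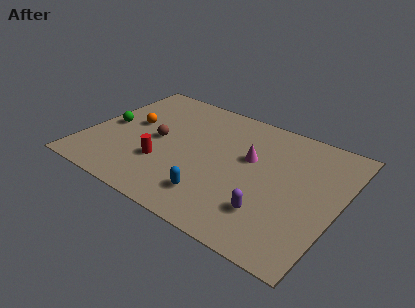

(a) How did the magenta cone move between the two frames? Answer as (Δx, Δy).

(0.4, -2.0)

From the two frames, the magenta cone sits at roughly (7.9, 7.5) before and (8.3, 5.5) after.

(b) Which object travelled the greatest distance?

the green sphere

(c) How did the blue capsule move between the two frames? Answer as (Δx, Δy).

(-1.9, -0.9)

The blue capsule was at about (9.0, 2.8) and moved to about (7.1, 1.9).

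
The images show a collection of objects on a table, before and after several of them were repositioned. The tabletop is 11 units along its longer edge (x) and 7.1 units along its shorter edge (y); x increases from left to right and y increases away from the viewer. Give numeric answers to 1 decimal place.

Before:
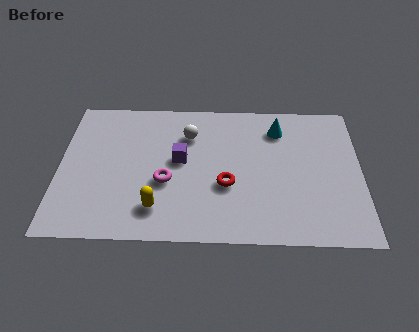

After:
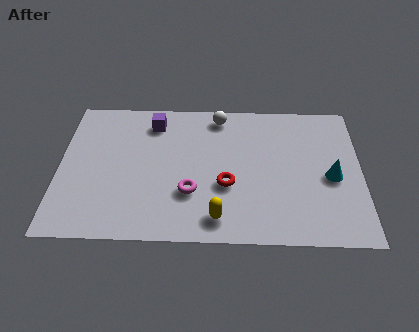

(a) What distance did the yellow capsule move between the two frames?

2.2

The yellow capsule moved from about (3.6, 1.5) to (5.8, 1.1), a distance of √(2.2² + 0.4²) ≈ 2.2.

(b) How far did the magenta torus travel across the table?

1.0

The magenta torus was near (3.9, 2.8) before and (4.8, 2.3) after, so it travelled √(0.9² + 0.5²) ≈ 1.0 units.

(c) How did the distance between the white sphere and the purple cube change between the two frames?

+1.1

They were about 1.3 units apart before and 2.4 after — 1.1 units further apart.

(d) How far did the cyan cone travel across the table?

3.1

The cyan cone moved from about (8.0, 5.6) to (9.9, 3.2), a distance of √(1.9² + 2.4²) ≈ 3.1.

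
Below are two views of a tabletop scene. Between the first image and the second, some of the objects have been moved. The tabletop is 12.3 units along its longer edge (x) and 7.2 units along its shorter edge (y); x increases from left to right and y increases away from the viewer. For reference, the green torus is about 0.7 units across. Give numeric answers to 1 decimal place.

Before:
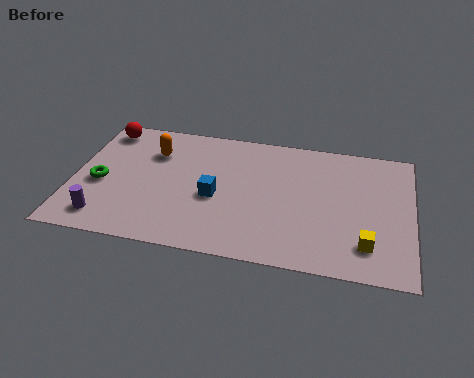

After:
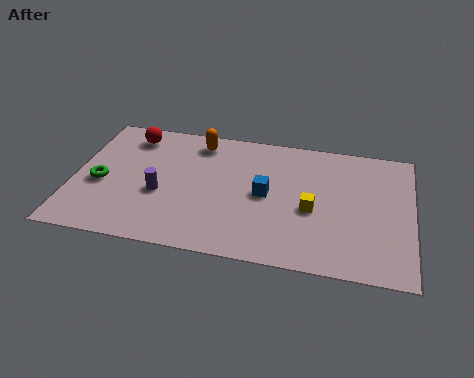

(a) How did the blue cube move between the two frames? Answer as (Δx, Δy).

(1.8, 0.5)

From the two frames, the blue cube sits at roughly (5.2, 3.1) before and (7.0, 3.6) after.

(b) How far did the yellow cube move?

2.5

The yellow cube moved from about (10.7, 1.6) to (8.7, 3.1), a distance of √(2.0² + 1.5²) ≈ 2.5.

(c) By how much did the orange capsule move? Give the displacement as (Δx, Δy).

(1.6, 0.9)

The orange capsule started near (2.8, 5.2) and ended near (4.4, 6.1).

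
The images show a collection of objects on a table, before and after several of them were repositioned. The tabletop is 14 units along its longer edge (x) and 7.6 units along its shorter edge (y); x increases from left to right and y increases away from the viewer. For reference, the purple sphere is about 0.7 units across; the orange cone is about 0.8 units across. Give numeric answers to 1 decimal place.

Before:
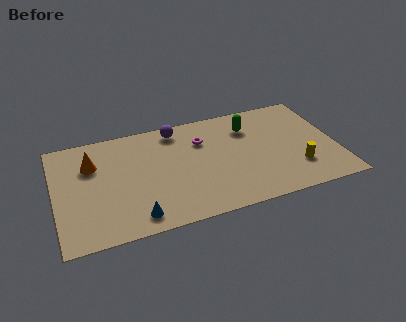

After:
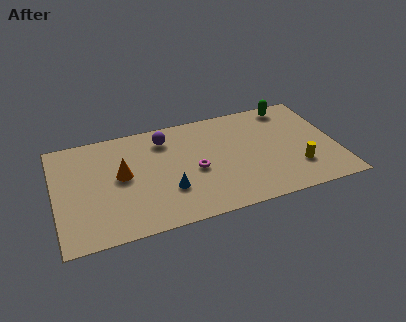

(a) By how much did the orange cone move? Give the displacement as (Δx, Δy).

(1.4, -1.2)

From the two frames, the orange cone sits at roughly (1.9, 5.3) before and (3.3, 4.1) after.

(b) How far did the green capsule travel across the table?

2.4

The green capsule was near (9.8, 5.7) before and (12.0, 6.7) after, so it travelled √(2.2² + 1.0²) ≈ 2.4 units.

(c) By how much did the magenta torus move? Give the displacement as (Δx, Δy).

(-0.5, -2.0)

From the two frames, the magenta torus sits at roughly (7.4, 5.4) before and (6.9, 3.4) after.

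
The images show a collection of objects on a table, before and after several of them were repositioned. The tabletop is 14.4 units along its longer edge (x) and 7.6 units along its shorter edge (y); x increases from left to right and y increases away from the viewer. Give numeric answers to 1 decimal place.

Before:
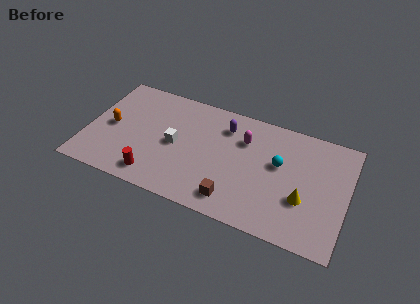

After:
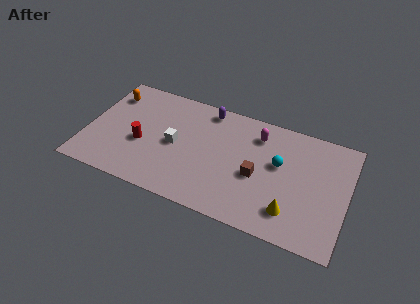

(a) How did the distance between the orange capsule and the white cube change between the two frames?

+0.9

The distance was about 3.6 in the first image and 4.5 in the second, so they moved 0.9 units further apart.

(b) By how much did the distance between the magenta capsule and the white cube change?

+0.9

The distance was about 4.1 in the first image and 5.0 in the second, so they moved 0.9 units further apart.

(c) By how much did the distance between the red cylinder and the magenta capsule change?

+0.6

Before: roughly 6.2 units apart; after: 6.8. That's 0.6 units further apart.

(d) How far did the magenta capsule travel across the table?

0.9

The magenta capsule was near (8.6, 5.4) before and (9.3, 6.0) after, so it travelled √(0.7² + 0.6²) ≈ 0.9 units.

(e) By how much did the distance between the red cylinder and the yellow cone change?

+0.3

The distance was about 8.2 in the first image and 8.5 in the second, so they moved 0.3 units further apart.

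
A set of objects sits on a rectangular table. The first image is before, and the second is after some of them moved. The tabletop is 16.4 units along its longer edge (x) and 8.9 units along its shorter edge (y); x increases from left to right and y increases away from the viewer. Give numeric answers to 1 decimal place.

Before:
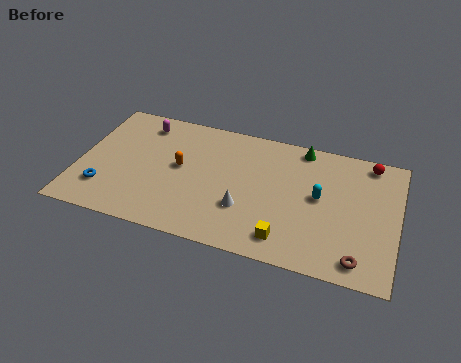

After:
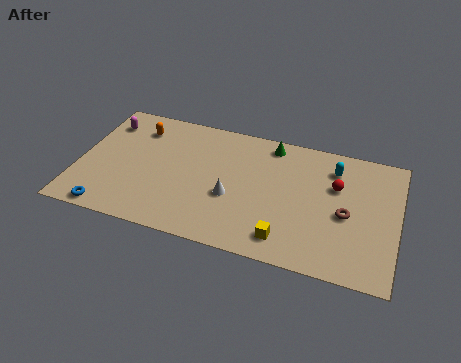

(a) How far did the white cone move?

0.9

The white cone moved from about (8.7, 2.9) to (8.0, 3.5), a distance of √(0.7² + 0.6²) ≈ 0.9.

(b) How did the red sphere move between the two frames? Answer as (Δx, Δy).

(-1.6, -2.1)

The red sphere was at about (14.8, 7.9) and moved to about (13.2, 5.8).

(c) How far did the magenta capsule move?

1.9

The magenta capsule was near (3.0, 7.4) before and (1.1, 7.0) after, so it travelled √(1.9² + 0.4²) ≈ 1.9 units.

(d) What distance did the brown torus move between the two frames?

2.9

The brown torus was near (14.6, 1.2) before and (13.8, 4.0) after, so it travelled √(0.8² + 2.8²) ≈ 2.9 units.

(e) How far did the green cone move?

1.6

The green cone moved from about (11.3, 8.0) to (9.7, 7.8), a distance of √(1.6² + 0.2²) ≈ 1.6.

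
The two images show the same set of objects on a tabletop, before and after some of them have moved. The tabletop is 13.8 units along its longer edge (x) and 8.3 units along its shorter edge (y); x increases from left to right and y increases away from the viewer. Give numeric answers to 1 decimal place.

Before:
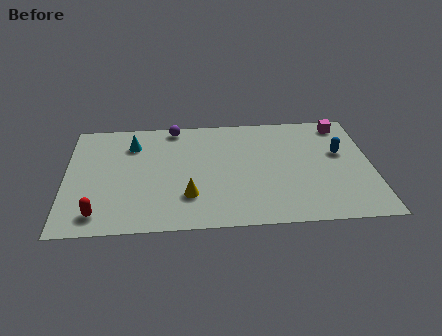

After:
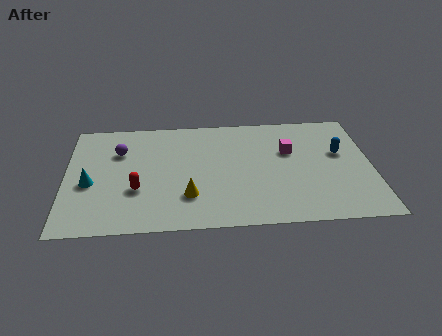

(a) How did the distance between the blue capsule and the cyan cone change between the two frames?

+1.9

The distance was about 9.5 in the first image and 11.4 in the second, so they moved 1.9 units further apart.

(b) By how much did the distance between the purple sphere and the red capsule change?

-4.1

The distance was about 7.1 in the first image and 3.0 in the second, so they moved 4.1 units closer together.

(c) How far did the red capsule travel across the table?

2.3

The red capsule moved from about (1.5, 1.3) to (3.2, 2.9), a distance of √(1.7² + 1.6²) ≈ 2.3.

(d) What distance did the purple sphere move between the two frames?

3.0

From (4.9, 7.5) to (2.4, 5.8), the purple sphere covered √(2.5² + 1.7²) ≈ 3.0 units.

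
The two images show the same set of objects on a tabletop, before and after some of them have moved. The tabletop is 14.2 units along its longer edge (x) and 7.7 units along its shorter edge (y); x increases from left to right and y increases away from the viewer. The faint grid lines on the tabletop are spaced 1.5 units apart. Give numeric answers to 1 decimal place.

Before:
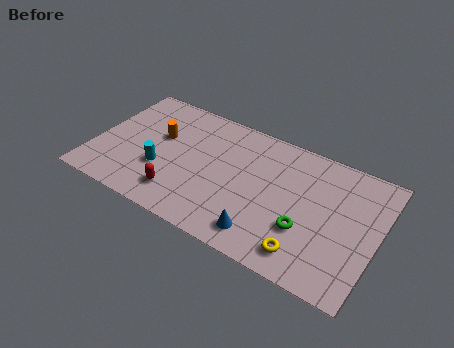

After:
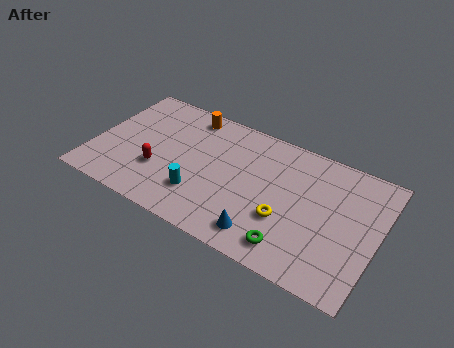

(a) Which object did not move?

the blue cone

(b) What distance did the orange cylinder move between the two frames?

2.3

From (3.1, 4.7) to (4.3, 6.7), the orange cylinder covered √(1.2² + 2.0²) ≈ 2.3 units.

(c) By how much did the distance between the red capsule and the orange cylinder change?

+0.8

They were about 3.4 units apart before and 4.2 after — 0.8 units further apart.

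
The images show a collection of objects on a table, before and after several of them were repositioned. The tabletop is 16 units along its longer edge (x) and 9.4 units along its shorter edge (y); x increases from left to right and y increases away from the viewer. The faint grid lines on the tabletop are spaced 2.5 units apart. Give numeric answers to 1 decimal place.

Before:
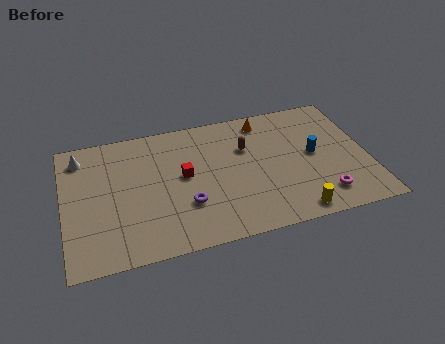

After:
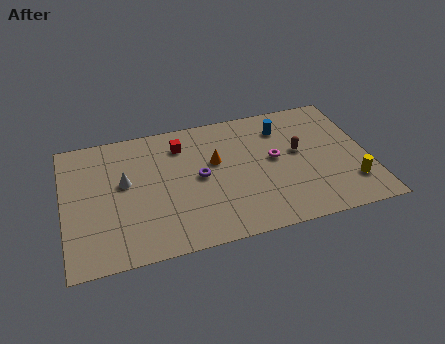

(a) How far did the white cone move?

3.3

The white cone moved from about (1.0, 7.8) to (3.2, 5.4), a distance of √(2.2² + 2.4²) ≈ 3.3.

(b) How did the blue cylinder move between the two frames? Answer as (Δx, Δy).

(-1.5, 2.4)

The blue cylinder was at about (13.2, 4.9) and moved to about (11.7, 7.3).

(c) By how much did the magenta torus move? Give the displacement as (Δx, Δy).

(-2.3, 3.3)

From the two frames, the magenta torus sits at roughly (13.4, 1.8) before and (11.1, 5.1) after.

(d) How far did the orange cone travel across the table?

3.7

From (10.8, 8.1) to (8.0, 5.7), the orange cone covered √(2.8² + 2.4²) ≈ 3.7 units.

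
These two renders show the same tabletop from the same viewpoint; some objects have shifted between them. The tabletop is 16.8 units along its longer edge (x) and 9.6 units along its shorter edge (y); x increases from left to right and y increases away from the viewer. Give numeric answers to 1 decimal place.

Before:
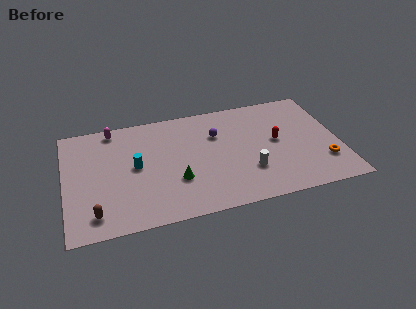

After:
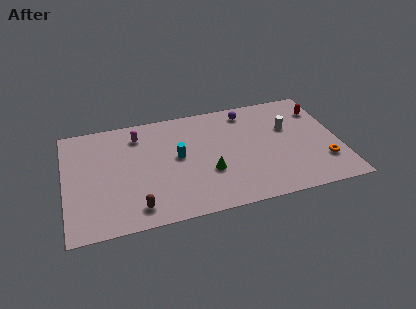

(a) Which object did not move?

the orange torus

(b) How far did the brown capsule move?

2.5

The brown capsule moved from about (1.7, 1.6) to (4.2, 1.5), a distance of √(2.5² + 0.1²) ≈ 2.5.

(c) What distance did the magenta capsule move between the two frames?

1.7

The magenta capsule was near (3.1, 8.6) before and (4.6, 7.7) after, so it travelled √(1.5² + 0.9²) ≈ 1.7 units.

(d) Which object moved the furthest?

the white cylinder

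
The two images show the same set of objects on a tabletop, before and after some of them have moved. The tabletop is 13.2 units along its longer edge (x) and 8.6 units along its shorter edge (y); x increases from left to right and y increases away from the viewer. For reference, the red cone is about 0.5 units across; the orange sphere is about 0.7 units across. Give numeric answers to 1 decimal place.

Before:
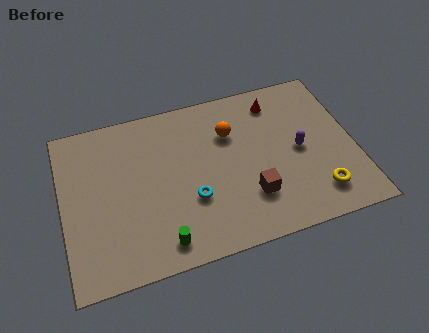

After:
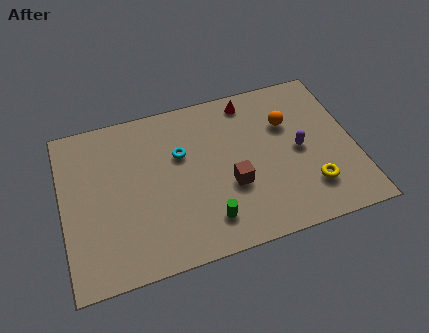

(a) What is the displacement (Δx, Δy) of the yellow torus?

(-0.3, 0.4)

The yellow torus was at about (11.3, 1.7) and moved to about (11.0, 2.1).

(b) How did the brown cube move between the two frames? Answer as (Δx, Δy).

(-0.8, 0.8)

The brown cube was at about (8.3, 2.4) and moved to about (7.5, 3.2).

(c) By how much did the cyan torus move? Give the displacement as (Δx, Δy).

(-0.3, 2.5)

The cyan torus was at about (5.7, 3.0) and moved to about (5.4, 5.5).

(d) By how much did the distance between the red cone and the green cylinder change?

-1.9

They were about 8.2 units apart before and 6.3 after — 1.9 units closer together.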